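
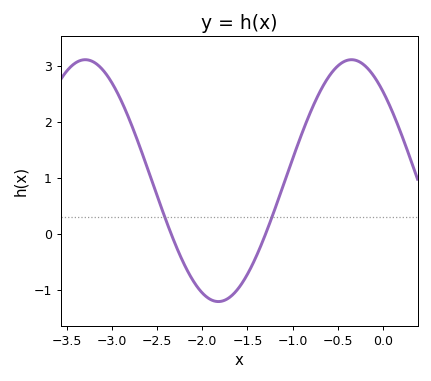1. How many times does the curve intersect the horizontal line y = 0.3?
2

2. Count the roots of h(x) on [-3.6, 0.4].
2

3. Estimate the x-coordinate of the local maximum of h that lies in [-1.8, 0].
-0.347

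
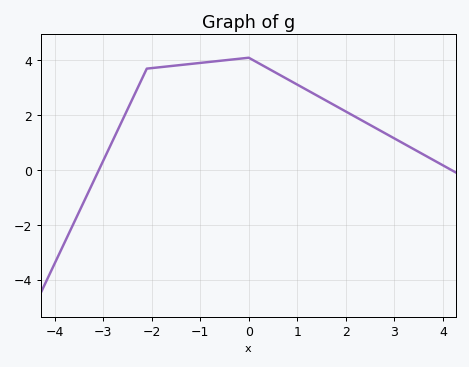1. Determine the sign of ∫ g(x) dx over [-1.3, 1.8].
positive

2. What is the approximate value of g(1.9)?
2.23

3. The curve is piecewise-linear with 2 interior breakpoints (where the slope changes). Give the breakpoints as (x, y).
(-2.1, 3.7); (0, 4.1)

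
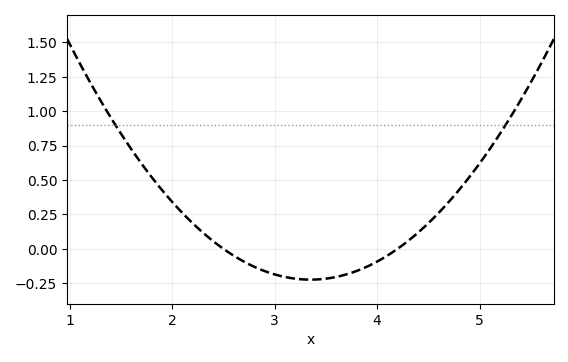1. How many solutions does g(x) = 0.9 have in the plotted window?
2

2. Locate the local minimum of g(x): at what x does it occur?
3.4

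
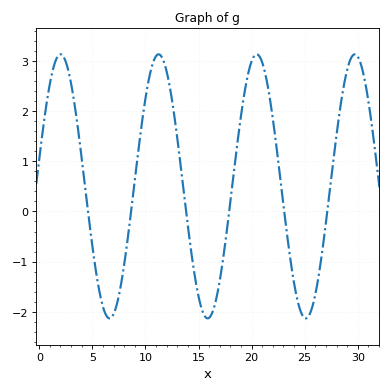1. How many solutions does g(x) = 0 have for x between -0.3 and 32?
6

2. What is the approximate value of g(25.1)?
-2.13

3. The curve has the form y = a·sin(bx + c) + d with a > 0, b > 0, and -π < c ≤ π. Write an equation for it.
y = 2.63sin(0.68x + 0.21) + 0.5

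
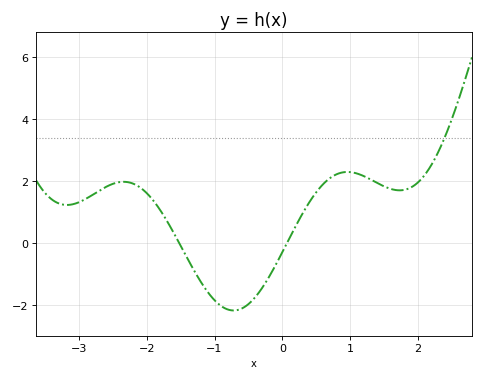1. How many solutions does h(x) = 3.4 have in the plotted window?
1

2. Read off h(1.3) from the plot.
2.06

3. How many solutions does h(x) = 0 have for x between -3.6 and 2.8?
2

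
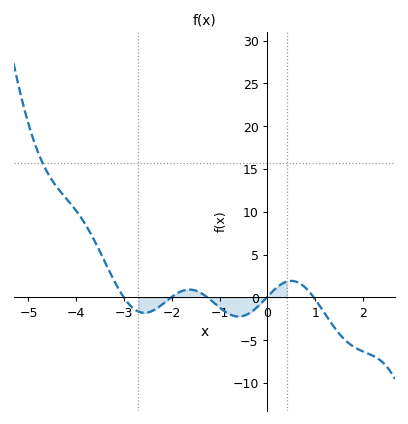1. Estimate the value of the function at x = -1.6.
1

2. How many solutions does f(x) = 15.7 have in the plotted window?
1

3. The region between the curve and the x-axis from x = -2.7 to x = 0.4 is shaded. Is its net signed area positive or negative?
negative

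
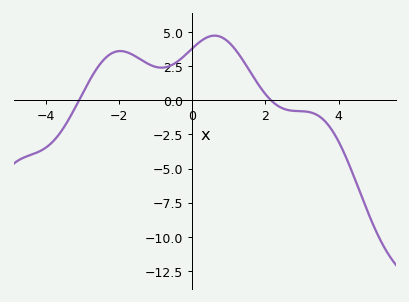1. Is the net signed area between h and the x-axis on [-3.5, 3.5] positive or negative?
positive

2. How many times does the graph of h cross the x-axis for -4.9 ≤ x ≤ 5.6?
2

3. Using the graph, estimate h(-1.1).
2.55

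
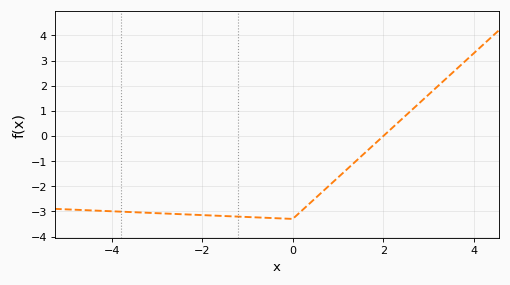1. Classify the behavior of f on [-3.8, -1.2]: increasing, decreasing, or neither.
decreasing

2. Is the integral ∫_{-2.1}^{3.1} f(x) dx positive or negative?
negative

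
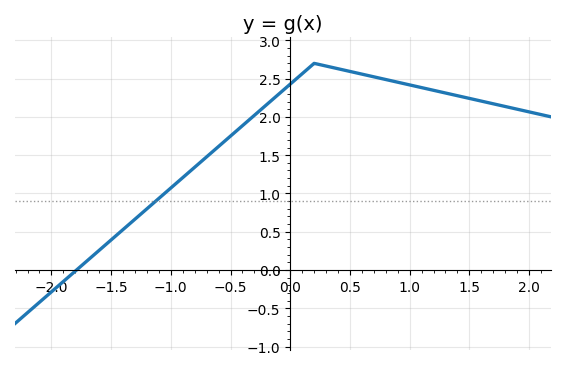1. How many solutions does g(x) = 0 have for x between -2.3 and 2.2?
1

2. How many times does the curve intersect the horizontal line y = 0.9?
1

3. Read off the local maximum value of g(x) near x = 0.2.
2.7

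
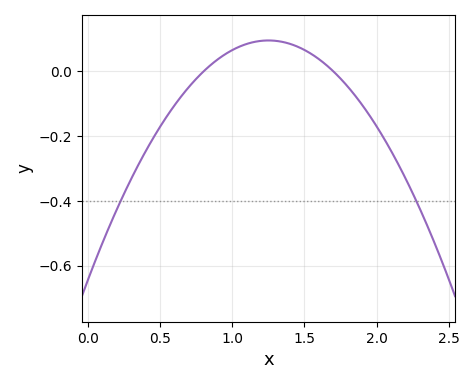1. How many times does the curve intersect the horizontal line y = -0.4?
2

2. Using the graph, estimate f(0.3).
-0.329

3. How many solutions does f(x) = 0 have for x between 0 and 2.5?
2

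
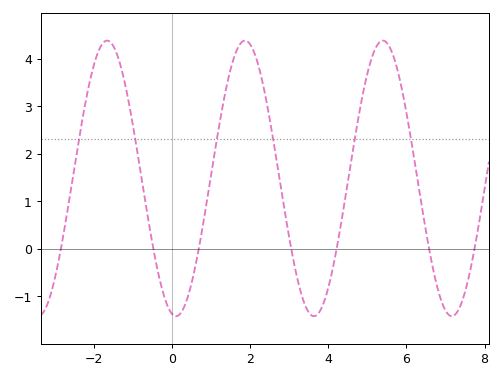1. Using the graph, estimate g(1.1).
2.1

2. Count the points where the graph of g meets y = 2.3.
6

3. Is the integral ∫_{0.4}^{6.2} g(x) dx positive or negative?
positive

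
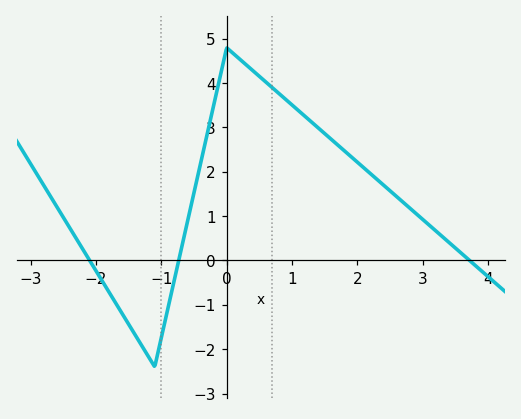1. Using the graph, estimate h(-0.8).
-0.4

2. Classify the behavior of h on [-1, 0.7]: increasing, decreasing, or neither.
neither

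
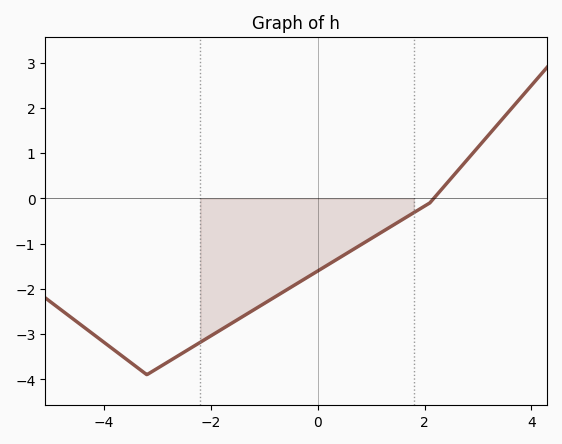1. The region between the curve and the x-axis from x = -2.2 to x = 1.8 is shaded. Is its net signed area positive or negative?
negative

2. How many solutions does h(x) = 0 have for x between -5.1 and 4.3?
1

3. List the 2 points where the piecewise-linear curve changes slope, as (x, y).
(-3.2, -3.9); (2.1, -0.1)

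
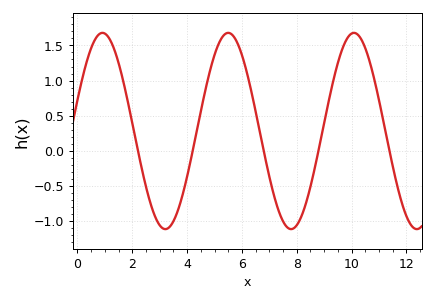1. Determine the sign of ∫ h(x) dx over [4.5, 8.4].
positive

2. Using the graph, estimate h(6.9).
-0.198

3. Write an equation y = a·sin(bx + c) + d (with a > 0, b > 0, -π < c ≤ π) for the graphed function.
y = 1.4sin(1.37x + 0.32) + 0.28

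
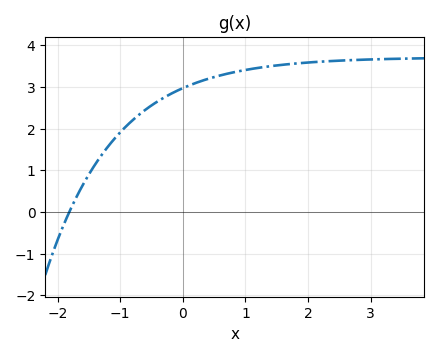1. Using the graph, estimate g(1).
3.41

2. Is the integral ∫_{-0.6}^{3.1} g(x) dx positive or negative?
positive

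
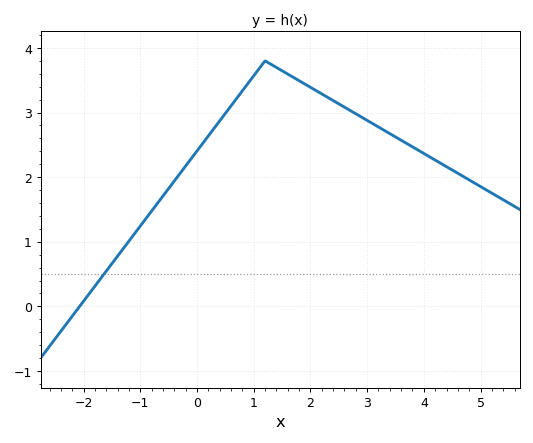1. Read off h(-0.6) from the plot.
1.7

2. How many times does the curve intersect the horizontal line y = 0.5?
1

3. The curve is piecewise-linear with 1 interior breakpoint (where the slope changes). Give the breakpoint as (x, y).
(1.2, 3.8)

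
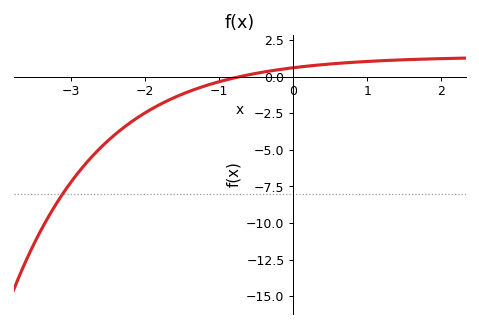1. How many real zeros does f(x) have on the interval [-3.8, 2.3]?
1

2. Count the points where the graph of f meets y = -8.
1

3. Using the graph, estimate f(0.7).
1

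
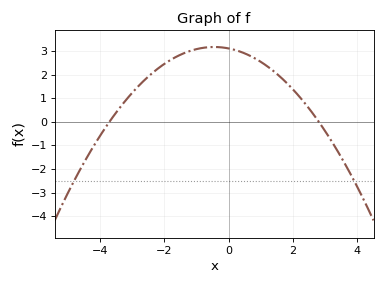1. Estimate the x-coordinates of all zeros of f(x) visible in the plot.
-3.6, 2.8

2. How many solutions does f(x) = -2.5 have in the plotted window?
2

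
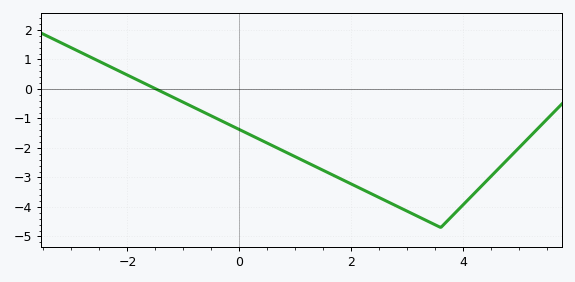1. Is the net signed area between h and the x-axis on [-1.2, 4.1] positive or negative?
negative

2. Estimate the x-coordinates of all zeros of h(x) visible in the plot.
-1.4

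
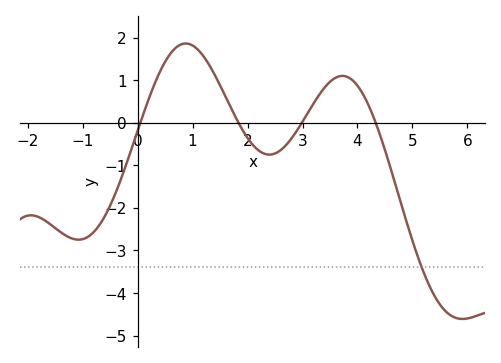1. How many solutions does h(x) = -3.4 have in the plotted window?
1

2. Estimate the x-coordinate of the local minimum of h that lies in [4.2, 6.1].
5.91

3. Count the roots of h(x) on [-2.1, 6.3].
4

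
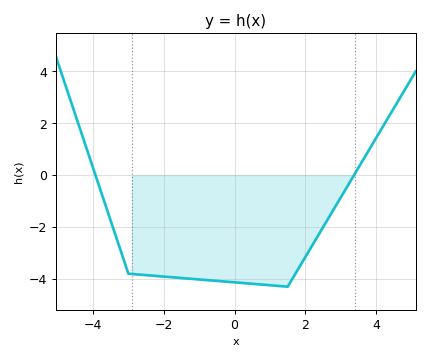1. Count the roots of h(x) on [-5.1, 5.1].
2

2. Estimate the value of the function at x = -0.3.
-4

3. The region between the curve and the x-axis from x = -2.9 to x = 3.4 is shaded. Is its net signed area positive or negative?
negative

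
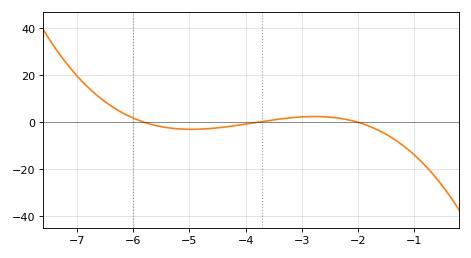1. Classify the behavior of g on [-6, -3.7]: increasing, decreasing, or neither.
neither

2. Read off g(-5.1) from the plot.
-2.91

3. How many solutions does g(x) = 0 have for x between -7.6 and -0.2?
3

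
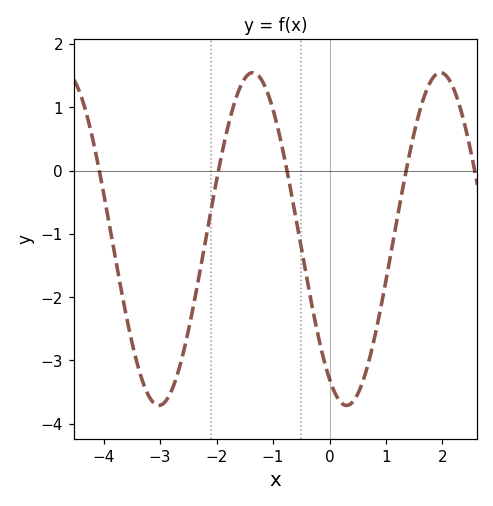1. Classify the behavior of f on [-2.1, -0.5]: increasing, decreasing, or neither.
neither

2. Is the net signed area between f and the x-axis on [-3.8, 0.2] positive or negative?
negative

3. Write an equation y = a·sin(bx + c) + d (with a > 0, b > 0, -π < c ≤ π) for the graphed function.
y = 2.63sin(1.89x - 2.14) - 1.08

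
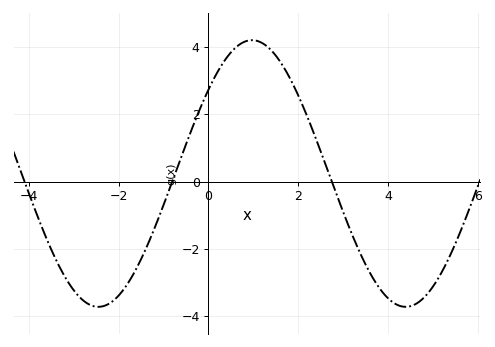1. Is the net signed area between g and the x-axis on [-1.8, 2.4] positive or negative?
positive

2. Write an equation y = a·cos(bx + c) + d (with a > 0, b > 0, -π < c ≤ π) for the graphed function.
y = 3.97cos(0.92x - 0.89) + 0.24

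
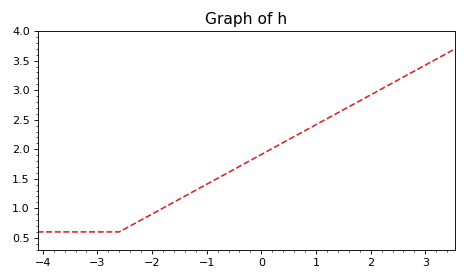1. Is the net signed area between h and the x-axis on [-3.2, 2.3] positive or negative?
positive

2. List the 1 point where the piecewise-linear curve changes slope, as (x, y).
(-2.6, 0.6)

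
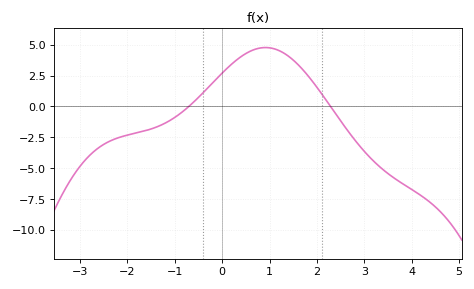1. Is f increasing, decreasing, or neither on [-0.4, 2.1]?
neither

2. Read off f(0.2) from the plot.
3.42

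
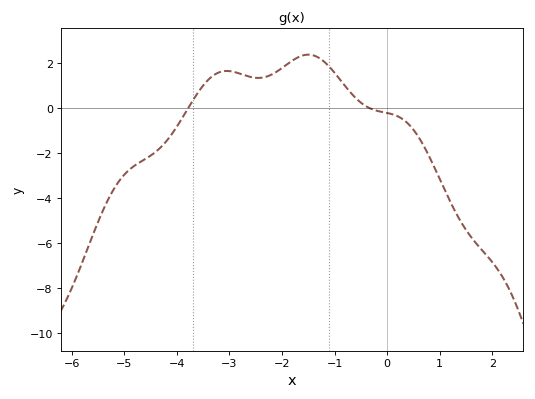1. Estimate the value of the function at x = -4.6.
-2.27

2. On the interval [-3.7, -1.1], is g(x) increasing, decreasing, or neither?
neither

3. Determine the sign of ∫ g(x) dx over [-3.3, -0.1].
positive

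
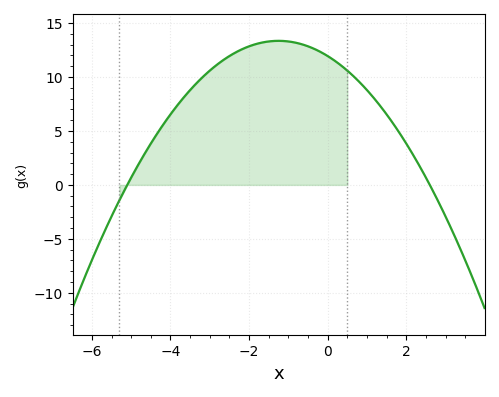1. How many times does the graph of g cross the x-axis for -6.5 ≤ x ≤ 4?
2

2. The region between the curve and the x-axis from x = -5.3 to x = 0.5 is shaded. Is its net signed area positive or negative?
positive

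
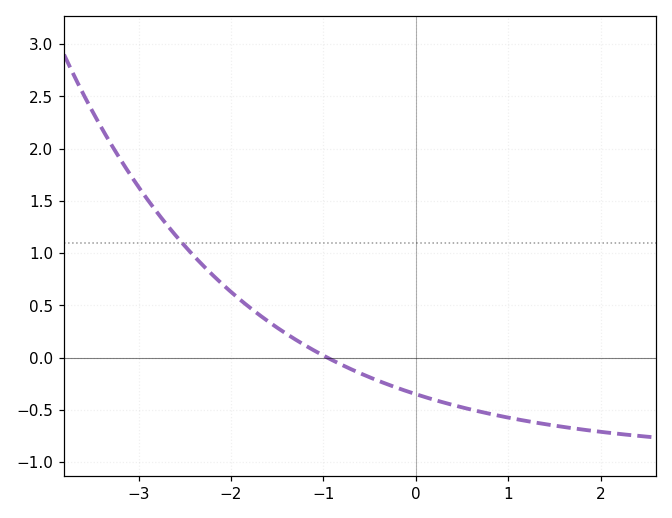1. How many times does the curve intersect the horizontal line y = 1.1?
1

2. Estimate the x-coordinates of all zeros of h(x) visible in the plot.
-0.957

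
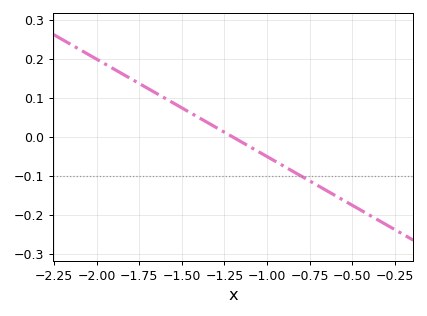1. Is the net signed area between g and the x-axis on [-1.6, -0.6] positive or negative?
negative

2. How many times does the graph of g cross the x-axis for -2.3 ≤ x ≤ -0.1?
1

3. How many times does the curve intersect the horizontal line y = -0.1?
1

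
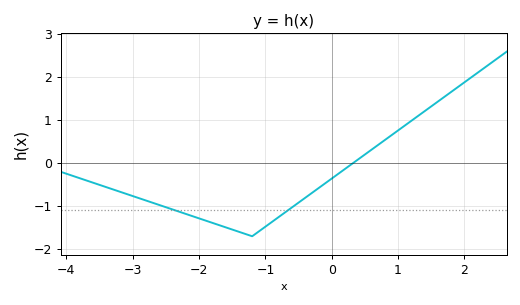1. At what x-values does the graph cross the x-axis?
0.3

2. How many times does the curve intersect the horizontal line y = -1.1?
2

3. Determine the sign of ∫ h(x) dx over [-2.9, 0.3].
negative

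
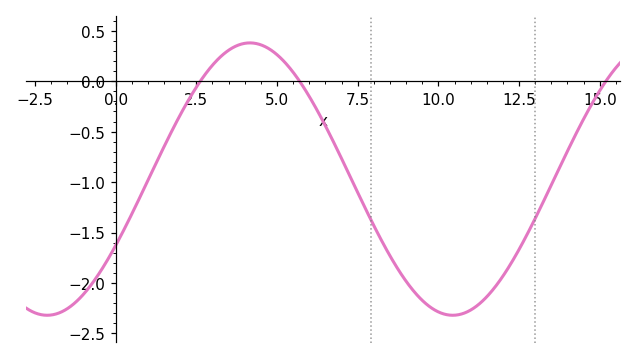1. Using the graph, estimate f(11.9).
-2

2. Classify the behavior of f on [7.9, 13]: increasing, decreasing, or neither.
neither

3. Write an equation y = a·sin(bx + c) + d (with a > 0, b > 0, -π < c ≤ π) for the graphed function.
y = 1.35sin(0.5x - 0.51) - 0.97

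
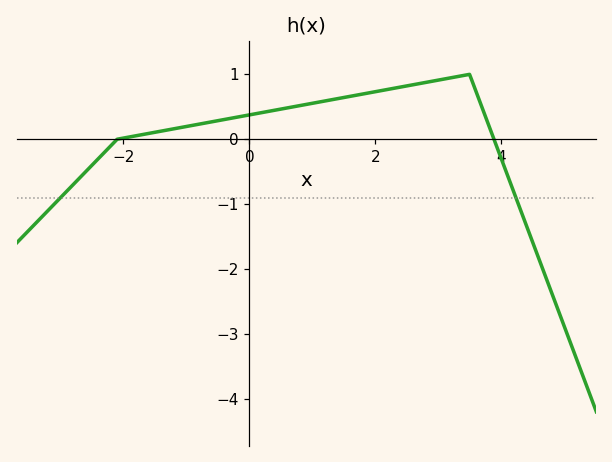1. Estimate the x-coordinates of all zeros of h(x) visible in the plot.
-2.1, 3.89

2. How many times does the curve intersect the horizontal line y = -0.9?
2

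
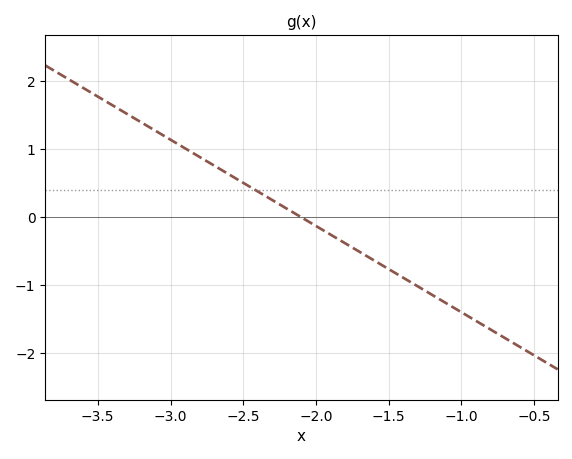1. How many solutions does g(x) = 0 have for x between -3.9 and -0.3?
1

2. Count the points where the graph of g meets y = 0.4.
1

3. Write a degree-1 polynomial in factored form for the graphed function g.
y = -1.27(x + 2.1)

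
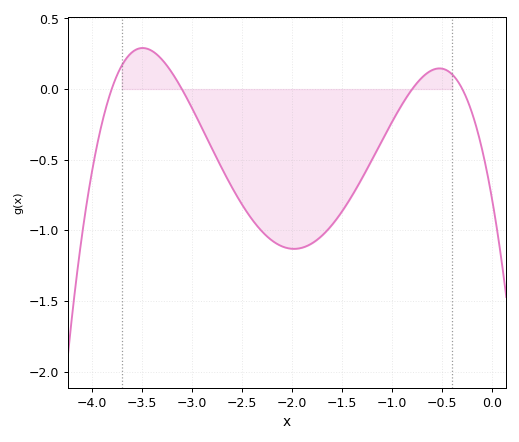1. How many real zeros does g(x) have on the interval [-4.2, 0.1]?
4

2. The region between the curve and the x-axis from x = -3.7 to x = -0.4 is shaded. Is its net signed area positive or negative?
negative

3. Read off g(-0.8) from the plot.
0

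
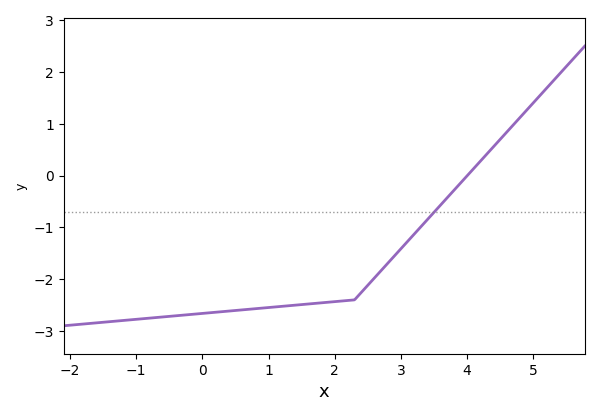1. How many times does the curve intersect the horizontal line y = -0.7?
1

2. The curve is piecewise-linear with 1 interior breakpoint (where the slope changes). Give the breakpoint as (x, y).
(2.3, -2.4)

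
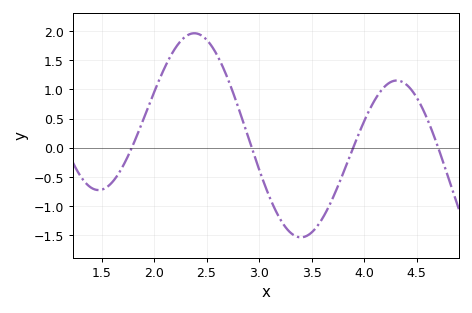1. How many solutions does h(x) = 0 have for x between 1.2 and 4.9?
4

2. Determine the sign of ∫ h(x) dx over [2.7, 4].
negative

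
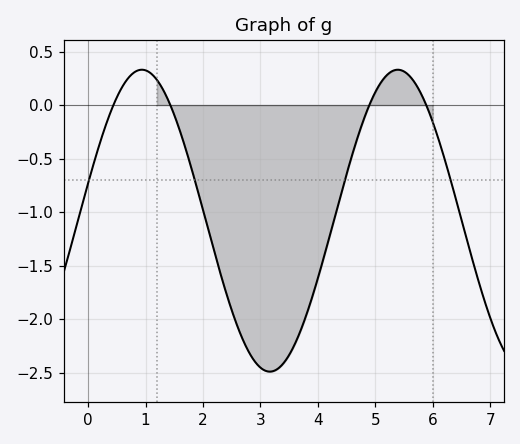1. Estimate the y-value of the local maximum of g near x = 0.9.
0.35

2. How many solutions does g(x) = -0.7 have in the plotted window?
4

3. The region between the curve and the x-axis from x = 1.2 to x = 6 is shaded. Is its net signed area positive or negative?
negative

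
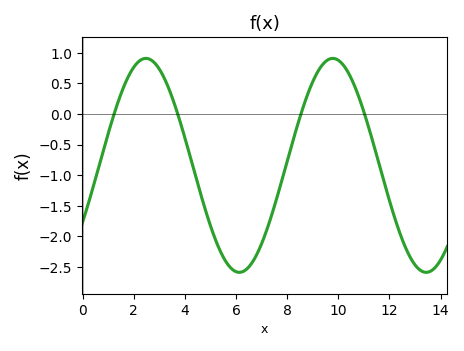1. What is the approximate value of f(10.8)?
0.283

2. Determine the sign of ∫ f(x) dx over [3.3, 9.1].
negative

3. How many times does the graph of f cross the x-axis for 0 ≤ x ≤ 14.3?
4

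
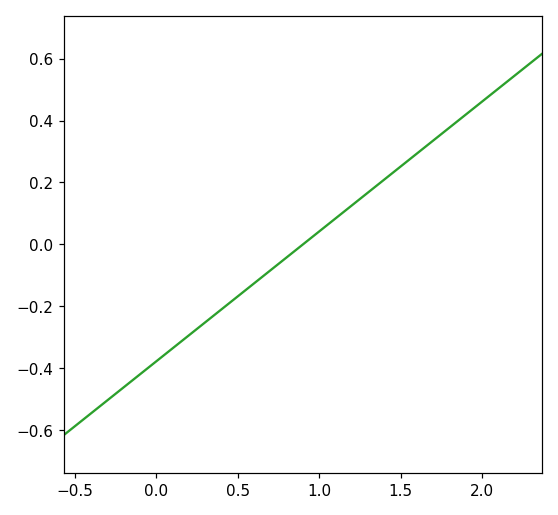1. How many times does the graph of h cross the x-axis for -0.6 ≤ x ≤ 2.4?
1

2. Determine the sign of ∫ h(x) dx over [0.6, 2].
positive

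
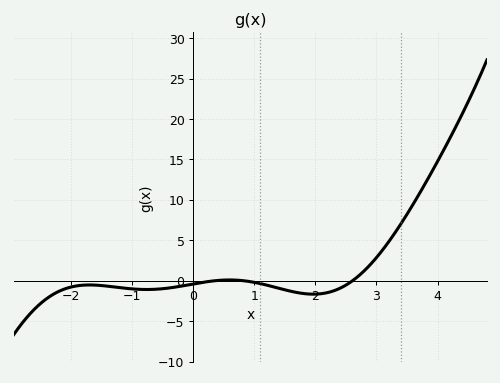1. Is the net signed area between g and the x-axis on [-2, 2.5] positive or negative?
negative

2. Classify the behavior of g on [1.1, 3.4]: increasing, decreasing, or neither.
neither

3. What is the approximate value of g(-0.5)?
-1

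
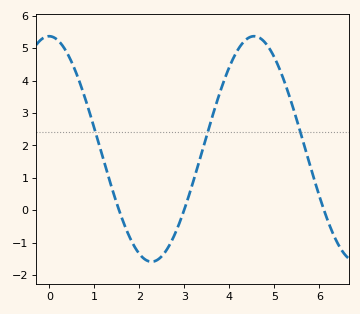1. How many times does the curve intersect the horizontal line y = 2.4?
3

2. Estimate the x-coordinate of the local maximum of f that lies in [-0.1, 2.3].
-0.007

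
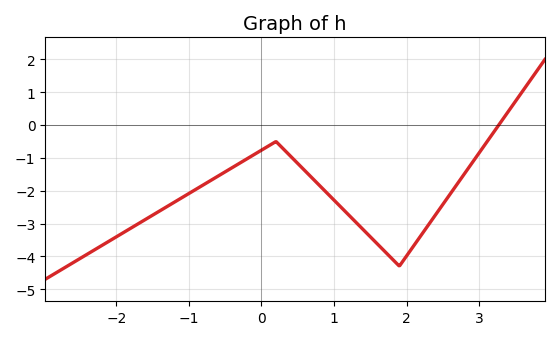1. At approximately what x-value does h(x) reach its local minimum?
1.9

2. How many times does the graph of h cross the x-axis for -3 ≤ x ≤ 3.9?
1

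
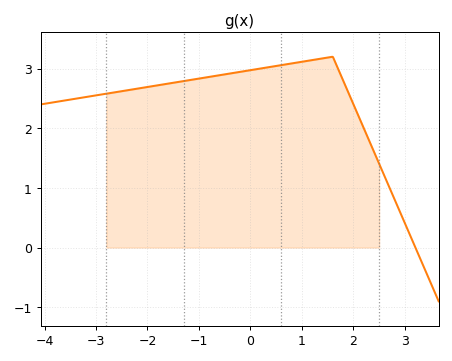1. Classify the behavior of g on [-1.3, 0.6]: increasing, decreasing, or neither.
increasing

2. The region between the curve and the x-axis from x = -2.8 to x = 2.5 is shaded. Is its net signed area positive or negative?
positive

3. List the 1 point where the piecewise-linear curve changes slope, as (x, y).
(1.6, 3.2)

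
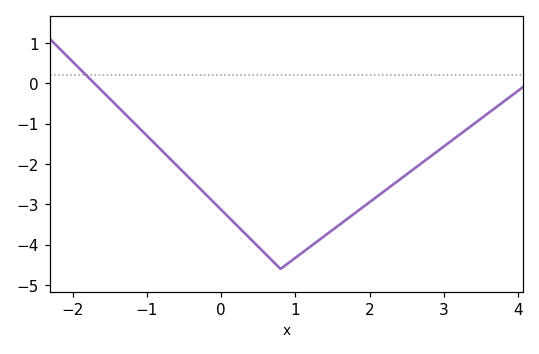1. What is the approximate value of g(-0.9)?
-1.49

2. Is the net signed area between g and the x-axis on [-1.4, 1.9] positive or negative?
negative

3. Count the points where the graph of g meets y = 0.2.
1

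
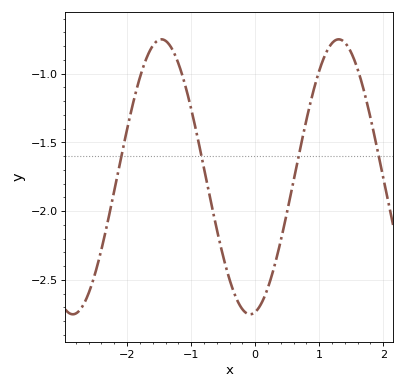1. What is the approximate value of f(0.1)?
-2.67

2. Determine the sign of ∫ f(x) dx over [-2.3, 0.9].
negative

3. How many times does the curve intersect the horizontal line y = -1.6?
4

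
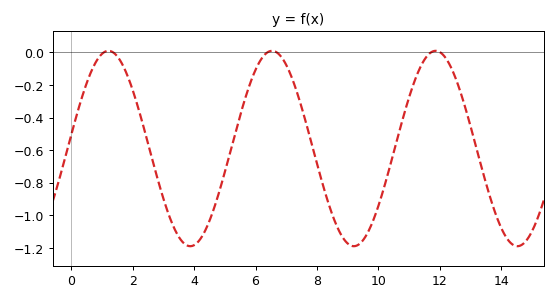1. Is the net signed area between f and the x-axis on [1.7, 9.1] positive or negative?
negative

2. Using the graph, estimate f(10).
-0.94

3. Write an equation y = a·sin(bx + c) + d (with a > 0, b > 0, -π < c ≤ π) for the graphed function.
y = 0.6sin(1.2x + 0.14) - 0.59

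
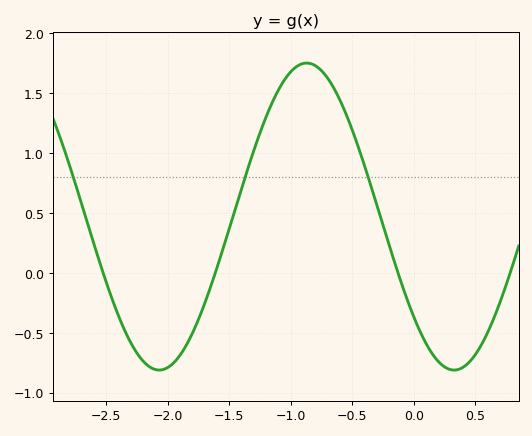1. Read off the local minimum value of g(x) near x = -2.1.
-0.81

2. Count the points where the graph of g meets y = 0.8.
3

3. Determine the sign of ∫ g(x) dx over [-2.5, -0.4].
positive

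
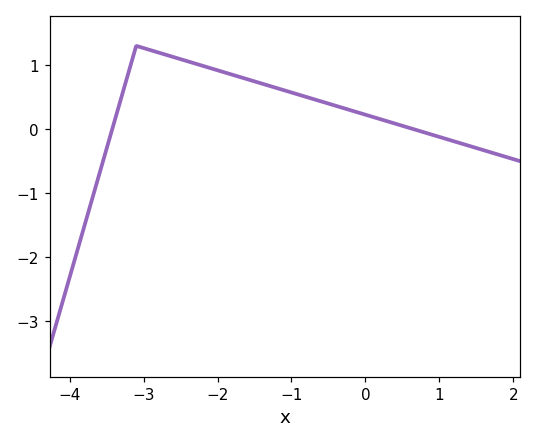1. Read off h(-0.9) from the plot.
0.5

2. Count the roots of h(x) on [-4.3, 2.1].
2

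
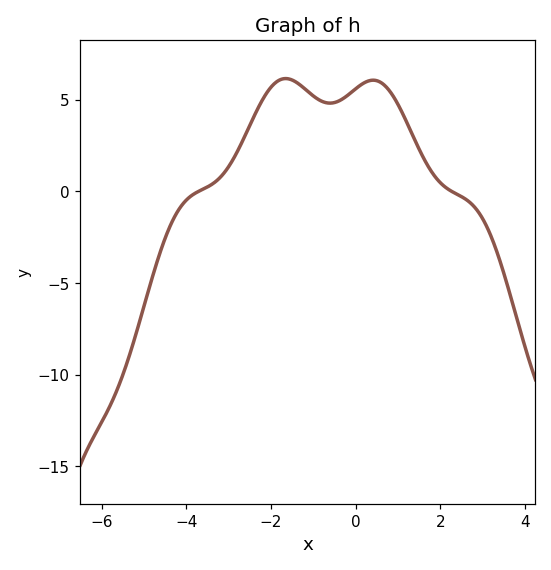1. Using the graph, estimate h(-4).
-0.475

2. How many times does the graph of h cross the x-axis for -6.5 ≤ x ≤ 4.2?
2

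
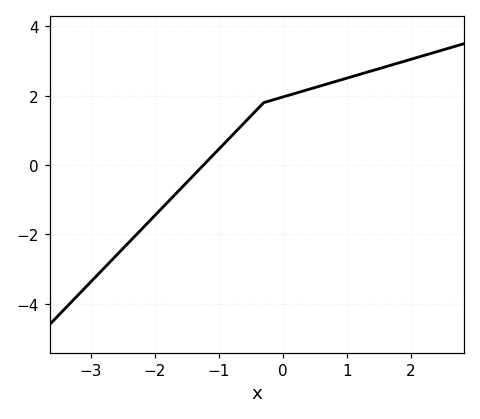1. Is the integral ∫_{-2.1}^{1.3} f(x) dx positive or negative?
positive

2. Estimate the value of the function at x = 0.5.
2.2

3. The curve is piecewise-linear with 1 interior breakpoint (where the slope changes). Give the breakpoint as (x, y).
(-0.3, 1.8)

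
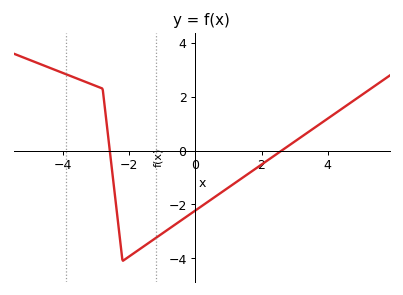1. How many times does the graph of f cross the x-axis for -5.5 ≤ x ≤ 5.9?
2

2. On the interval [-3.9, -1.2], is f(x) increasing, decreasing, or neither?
neither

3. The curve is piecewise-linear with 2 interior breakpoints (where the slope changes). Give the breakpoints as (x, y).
(-2.8, 2.3); (-2.2, -4.1)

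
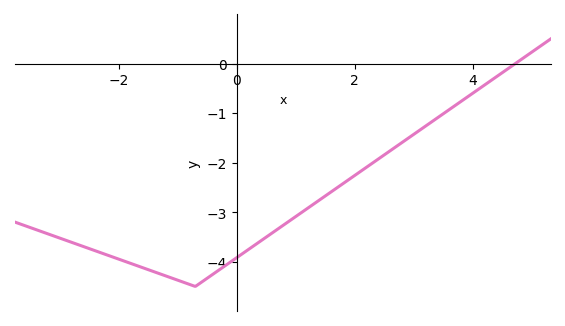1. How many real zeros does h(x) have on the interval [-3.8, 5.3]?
1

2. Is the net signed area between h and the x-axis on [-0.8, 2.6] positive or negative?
negative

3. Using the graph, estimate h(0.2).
-3.75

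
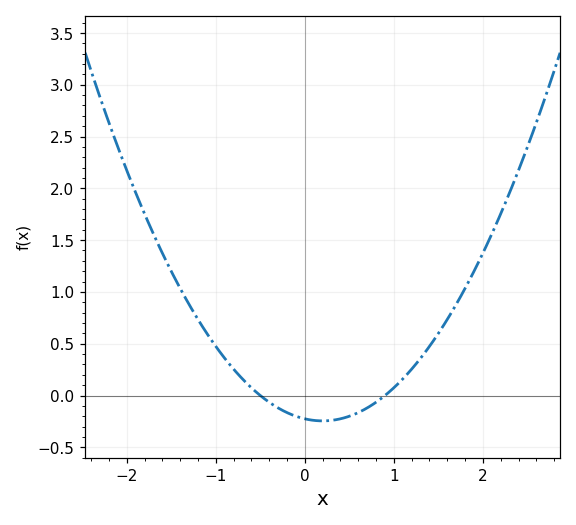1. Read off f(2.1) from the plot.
1.55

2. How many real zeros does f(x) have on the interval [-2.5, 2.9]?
2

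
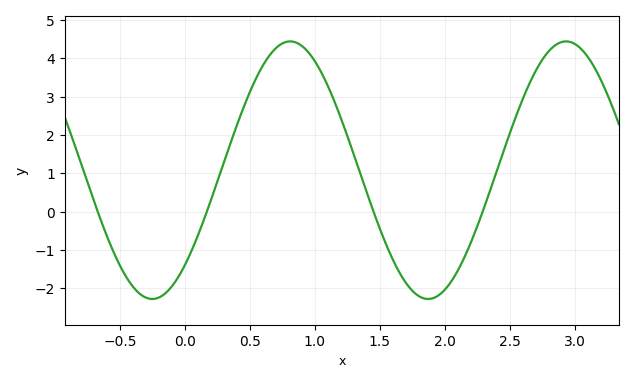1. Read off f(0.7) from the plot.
4.3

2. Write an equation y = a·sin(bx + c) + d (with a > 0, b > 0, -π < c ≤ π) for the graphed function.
y = 3.36sin(3x - 0.83) + 1.08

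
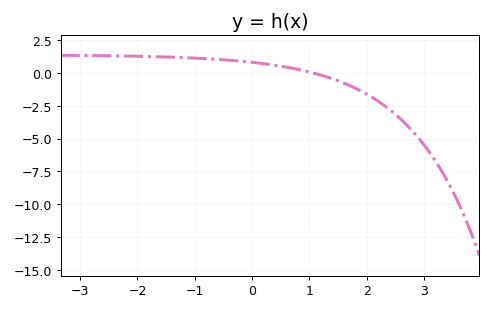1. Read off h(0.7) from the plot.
0.361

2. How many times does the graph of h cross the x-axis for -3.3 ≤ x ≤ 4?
1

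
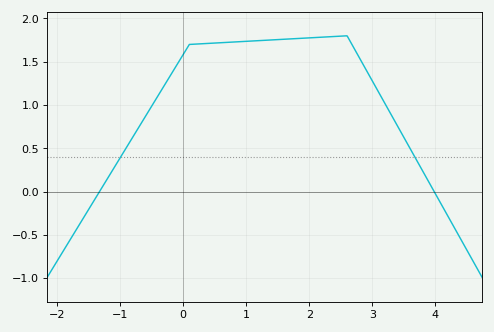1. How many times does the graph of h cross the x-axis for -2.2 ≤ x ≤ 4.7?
2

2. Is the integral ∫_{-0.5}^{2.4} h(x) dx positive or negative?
positive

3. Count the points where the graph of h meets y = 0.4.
2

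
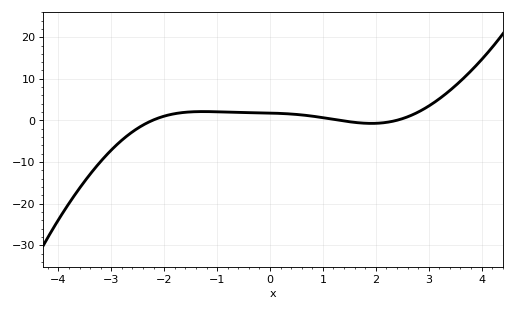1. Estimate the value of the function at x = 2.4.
0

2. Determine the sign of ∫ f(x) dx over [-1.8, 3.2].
positive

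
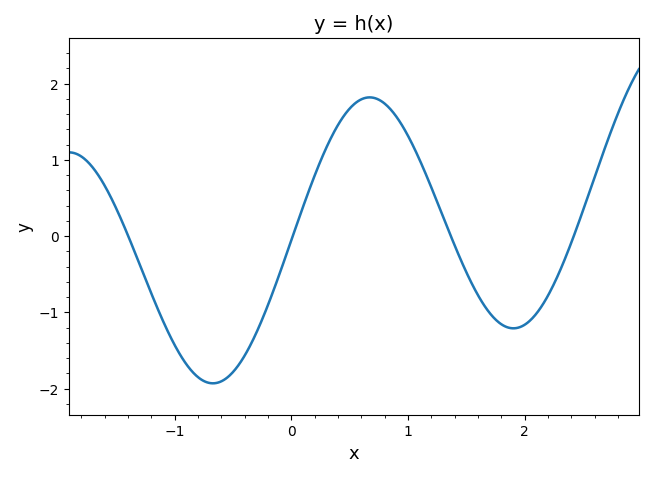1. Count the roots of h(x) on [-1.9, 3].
4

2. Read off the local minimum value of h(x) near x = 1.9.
-1.2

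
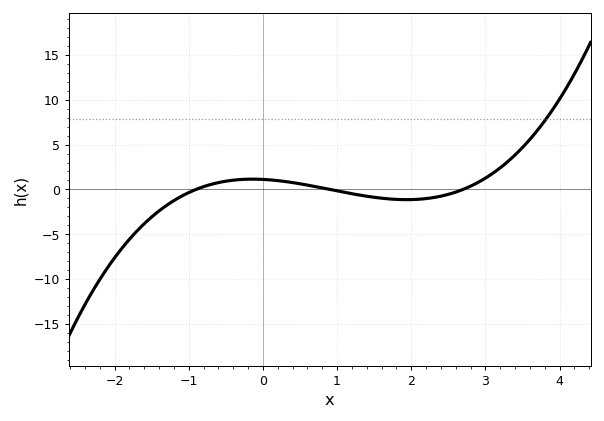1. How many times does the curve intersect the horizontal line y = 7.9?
1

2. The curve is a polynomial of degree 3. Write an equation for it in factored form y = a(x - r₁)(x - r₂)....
y = 0.51(x + 0.9)(x - 0.9)(x - 2.7)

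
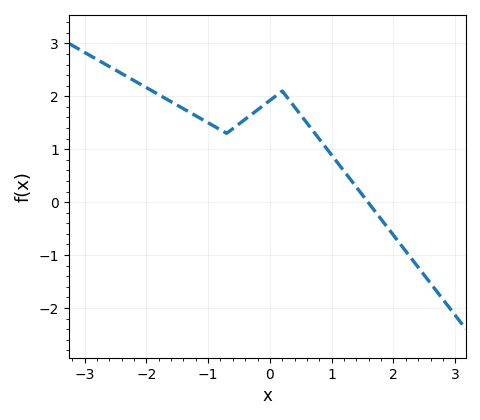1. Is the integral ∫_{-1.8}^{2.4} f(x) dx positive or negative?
positive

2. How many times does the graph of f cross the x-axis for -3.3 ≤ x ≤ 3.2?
1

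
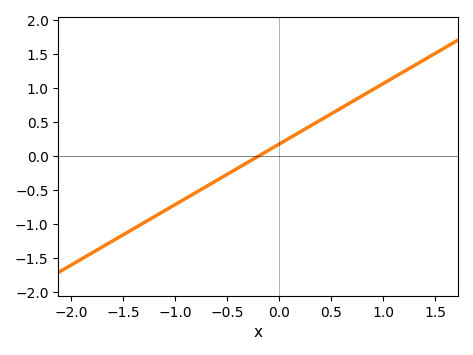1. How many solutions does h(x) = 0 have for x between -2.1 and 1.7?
1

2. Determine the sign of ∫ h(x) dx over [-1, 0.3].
negative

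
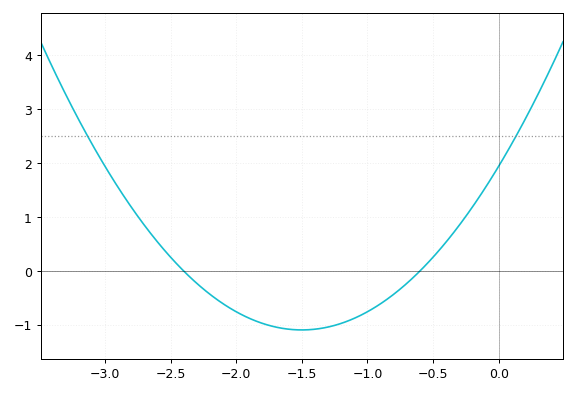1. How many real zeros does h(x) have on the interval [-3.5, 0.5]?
2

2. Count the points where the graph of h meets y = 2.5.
2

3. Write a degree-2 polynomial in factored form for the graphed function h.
y = 1.35(x + 2.4)(x + 0.6)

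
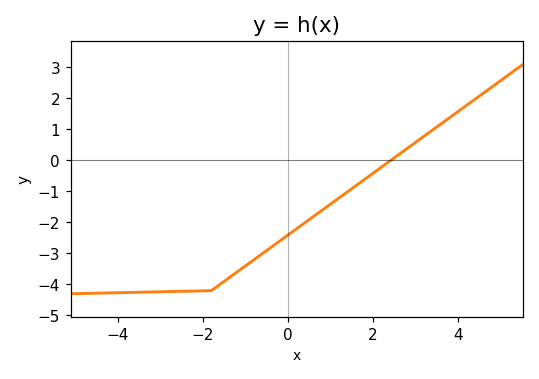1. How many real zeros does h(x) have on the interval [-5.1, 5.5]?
1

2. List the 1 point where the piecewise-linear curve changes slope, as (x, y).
(-1.8, -4.2)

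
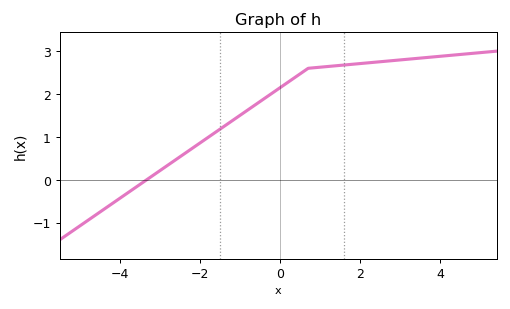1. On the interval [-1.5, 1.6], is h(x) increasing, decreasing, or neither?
increasing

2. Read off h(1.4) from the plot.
2.66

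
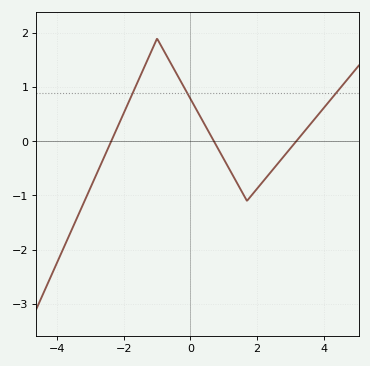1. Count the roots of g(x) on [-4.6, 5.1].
3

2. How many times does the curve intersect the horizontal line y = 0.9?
3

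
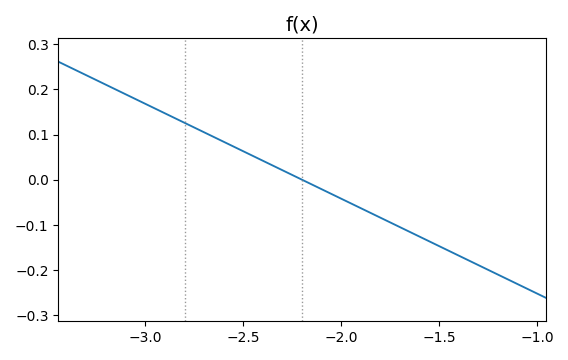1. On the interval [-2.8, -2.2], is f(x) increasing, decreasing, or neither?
decreasing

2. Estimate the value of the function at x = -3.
0.168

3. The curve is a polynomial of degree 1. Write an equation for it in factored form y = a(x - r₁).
y = -0.21(x + 2.2)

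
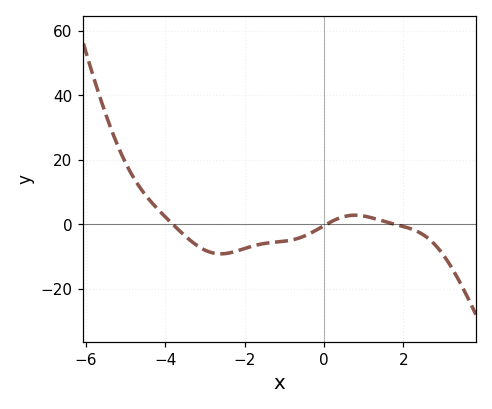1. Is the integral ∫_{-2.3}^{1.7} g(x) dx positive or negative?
negative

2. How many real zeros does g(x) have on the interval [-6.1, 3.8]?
3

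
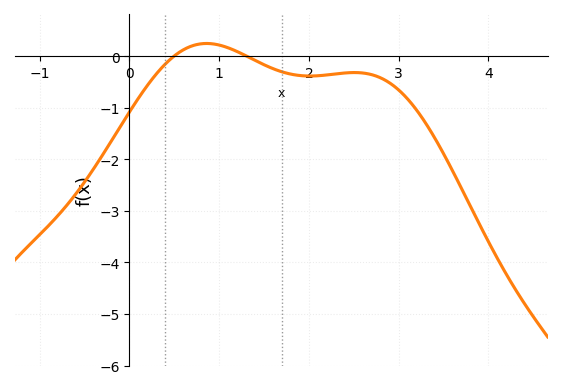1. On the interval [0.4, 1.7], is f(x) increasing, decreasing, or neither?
neither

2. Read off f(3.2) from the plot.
-1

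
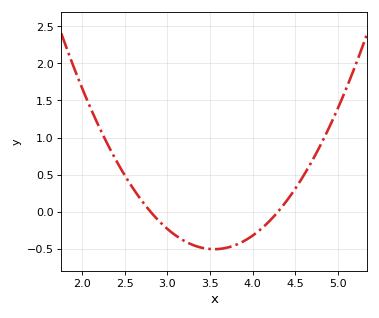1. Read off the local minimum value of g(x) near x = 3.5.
-0.506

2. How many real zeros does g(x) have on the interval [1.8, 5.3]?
2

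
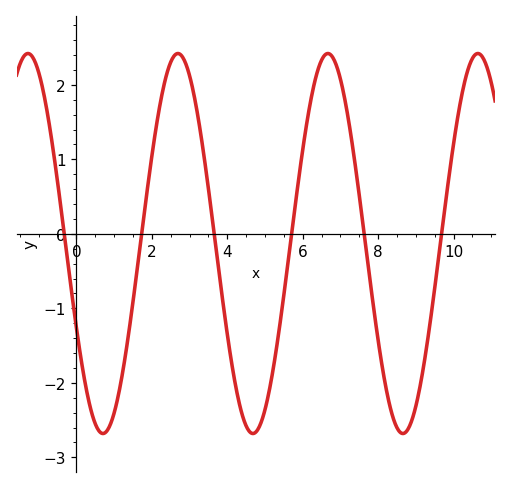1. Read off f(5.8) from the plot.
0.4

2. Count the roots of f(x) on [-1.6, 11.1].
6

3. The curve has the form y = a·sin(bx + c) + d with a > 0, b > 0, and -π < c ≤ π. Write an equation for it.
y = 2.55sin(1.6x - 2.7) - 0.13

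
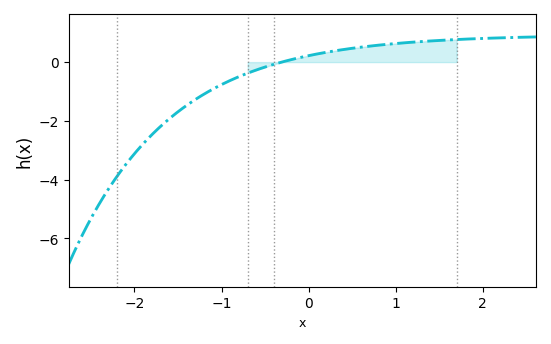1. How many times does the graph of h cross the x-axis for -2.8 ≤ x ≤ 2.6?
1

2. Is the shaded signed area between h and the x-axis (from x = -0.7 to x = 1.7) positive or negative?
positive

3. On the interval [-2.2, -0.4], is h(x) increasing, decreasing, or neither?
increasing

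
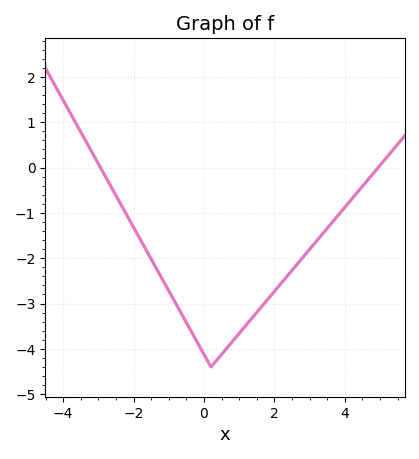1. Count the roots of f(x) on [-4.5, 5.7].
2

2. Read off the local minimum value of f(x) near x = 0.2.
-4.4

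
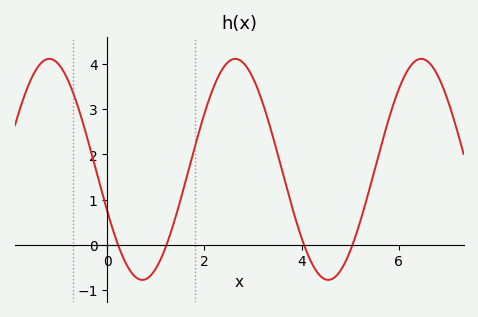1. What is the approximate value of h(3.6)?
1.6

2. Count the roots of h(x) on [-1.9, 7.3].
4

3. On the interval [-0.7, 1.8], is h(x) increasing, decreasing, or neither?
neither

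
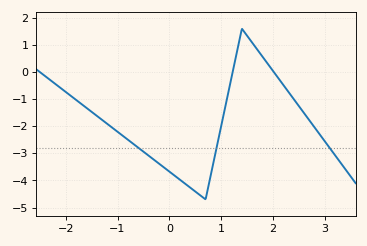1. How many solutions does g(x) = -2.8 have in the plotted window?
3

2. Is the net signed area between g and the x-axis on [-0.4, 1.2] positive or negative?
negative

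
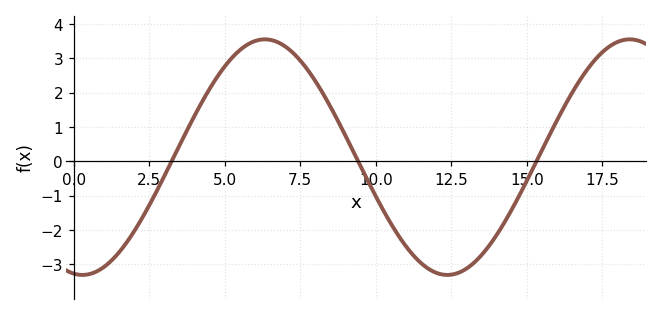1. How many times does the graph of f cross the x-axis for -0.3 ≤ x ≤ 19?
3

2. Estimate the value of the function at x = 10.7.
-2.1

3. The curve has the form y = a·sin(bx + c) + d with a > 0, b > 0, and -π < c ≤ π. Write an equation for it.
y = 3.43sin(0.52x - 1.72) + 0.12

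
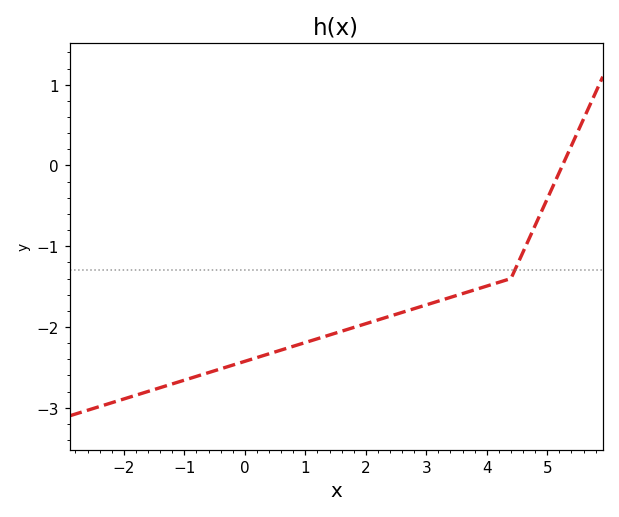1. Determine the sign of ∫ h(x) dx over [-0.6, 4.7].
negative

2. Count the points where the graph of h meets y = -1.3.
1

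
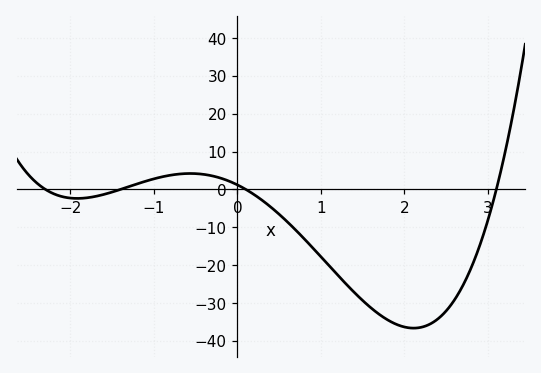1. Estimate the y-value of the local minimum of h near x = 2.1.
-37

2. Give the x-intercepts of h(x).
-2.3, -1.4, 0.1, 3.1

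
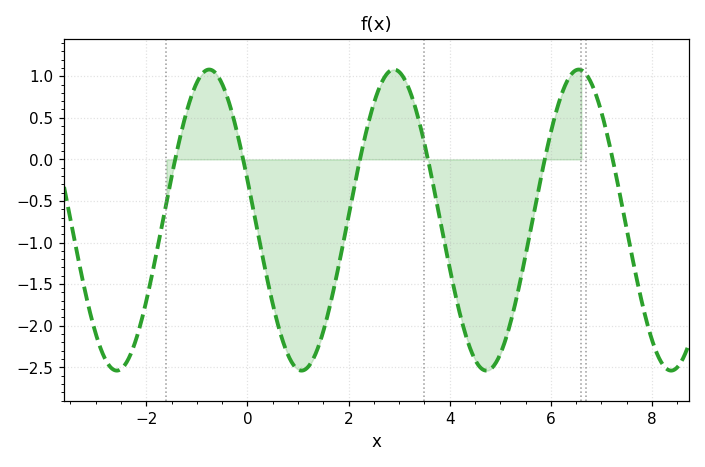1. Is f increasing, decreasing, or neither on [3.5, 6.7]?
neither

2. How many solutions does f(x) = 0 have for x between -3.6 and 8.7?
6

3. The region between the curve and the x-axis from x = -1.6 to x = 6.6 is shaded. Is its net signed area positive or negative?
negative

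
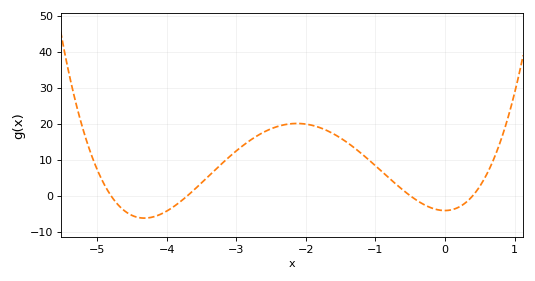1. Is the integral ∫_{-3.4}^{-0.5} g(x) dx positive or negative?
positive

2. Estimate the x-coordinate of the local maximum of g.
-2.1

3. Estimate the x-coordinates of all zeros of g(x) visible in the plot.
-4.8, -3.7, -0.5, 0.4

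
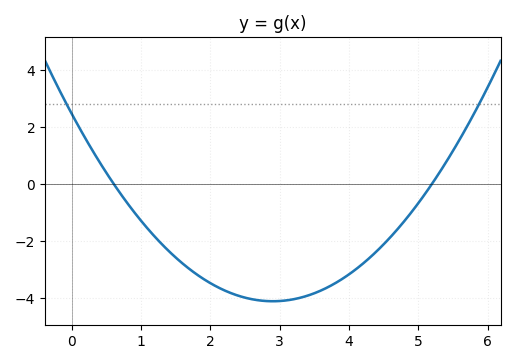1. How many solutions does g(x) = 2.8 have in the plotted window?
2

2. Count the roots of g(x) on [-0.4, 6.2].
2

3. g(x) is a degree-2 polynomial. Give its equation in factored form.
y = 0.78(x - 0.6)(x - 5.2)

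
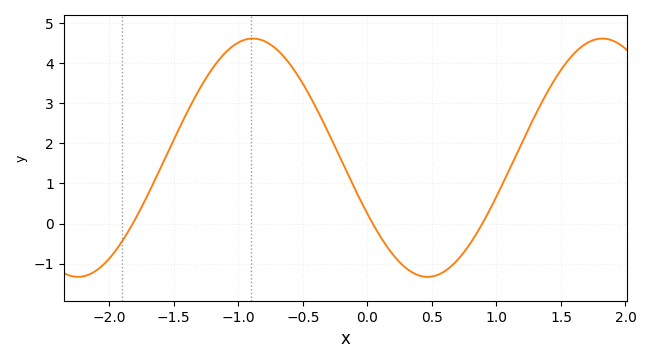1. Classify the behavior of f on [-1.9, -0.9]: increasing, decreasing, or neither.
increasing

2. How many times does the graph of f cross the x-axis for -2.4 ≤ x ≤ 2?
3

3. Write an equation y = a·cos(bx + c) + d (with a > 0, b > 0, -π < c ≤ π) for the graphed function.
y = 2.97cos(2.3x + 2.1) + 1.64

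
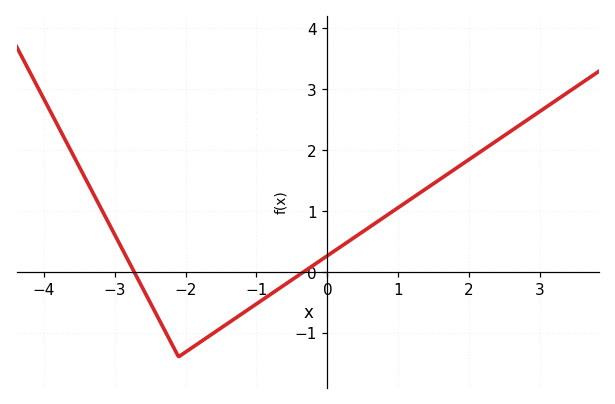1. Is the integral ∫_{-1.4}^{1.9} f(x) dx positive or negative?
positive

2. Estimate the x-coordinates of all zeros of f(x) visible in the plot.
-2.8, -0.4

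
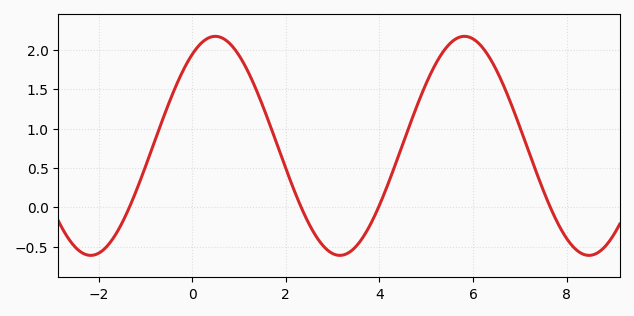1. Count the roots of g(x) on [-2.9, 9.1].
4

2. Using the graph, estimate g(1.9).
0.65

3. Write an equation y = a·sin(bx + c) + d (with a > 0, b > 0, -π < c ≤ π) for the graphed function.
y = 1.39sin(1.2x + 0.99) + 0.78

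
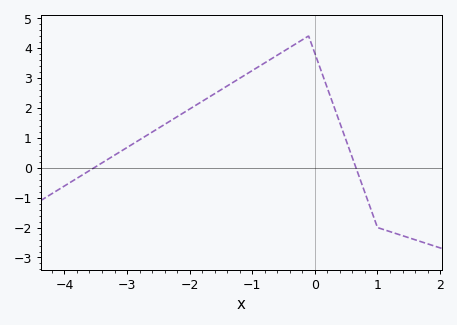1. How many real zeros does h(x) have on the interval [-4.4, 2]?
2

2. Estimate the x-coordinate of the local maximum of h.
-0.1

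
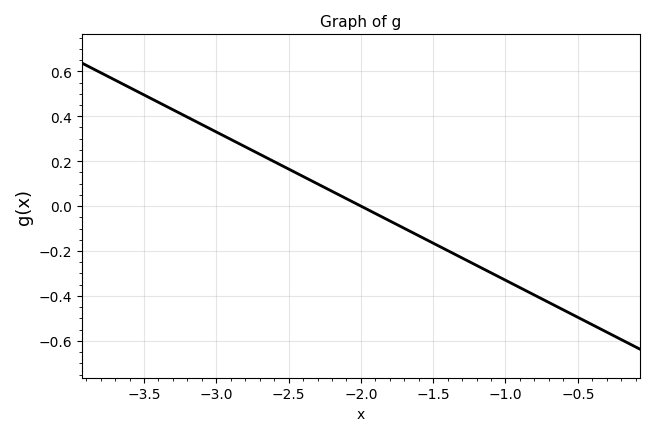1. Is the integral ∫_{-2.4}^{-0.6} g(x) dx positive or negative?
negative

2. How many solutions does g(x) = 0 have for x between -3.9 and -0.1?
1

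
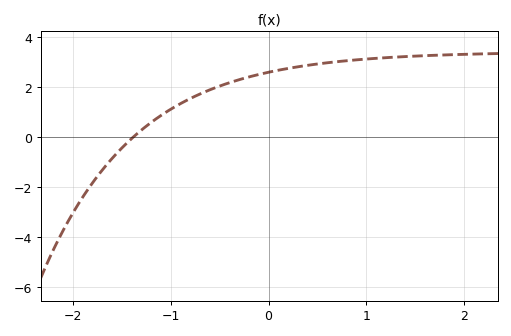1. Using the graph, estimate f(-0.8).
1.6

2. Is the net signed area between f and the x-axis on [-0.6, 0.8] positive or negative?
positive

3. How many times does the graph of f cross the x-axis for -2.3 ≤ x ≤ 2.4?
1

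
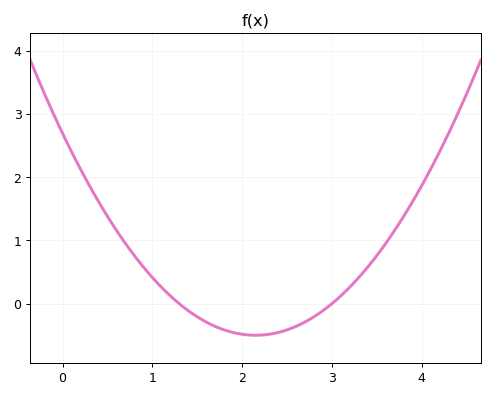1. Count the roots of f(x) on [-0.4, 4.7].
2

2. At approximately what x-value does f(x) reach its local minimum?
2.15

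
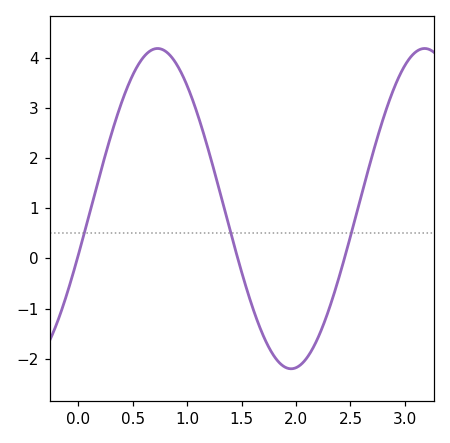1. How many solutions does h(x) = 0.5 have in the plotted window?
3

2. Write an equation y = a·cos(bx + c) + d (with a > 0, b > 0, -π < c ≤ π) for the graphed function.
y = 3.19cos(2.6x - 1.9) + 0.99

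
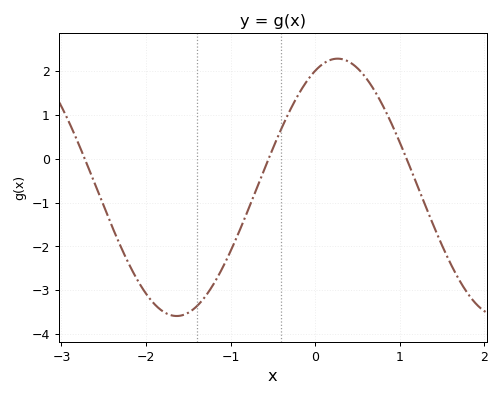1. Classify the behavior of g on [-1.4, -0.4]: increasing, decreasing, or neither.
increasing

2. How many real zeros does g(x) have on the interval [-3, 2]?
3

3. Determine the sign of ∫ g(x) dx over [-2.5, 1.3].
negative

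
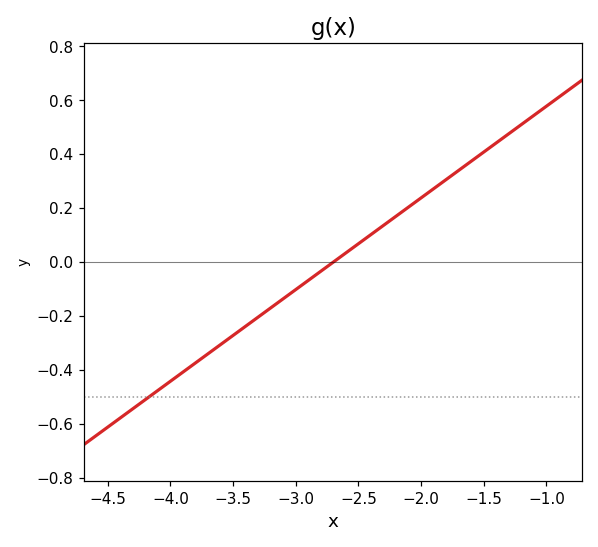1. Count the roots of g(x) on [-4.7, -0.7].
1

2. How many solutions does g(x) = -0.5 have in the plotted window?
1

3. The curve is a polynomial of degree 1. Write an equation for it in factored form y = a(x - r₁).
y = 0.34(x + 2.7)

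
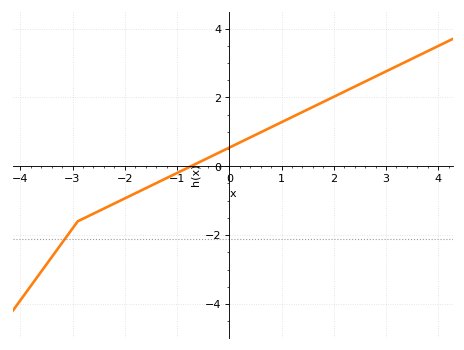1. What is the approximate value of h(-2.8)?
-1.6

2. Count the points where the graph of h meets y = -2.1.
1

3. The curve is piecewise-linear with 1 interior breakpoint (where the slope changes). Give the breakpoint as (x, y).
(-2.9, -1.6)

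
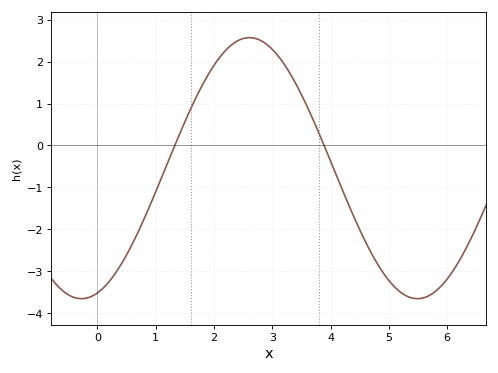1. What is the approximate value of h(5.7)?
-3.57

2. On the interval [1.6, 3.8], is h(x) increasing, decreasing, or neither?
neither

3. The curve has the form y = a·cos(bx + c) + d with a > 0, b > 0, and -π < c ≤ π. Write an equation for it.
y = 3.11cos(1.09x - 2.84) - 0.54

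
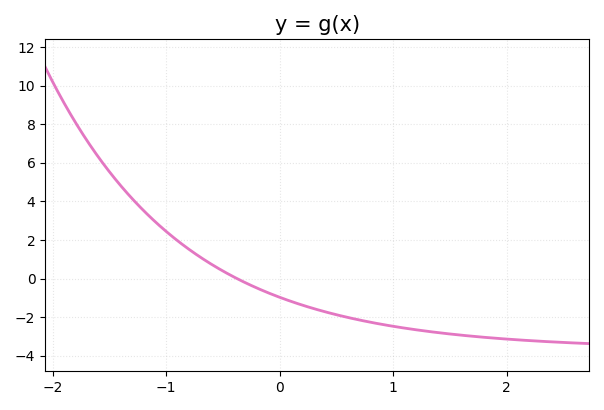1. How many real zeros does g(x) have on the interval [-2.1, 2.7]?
1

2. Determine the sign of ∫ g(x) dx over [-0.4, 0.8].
negative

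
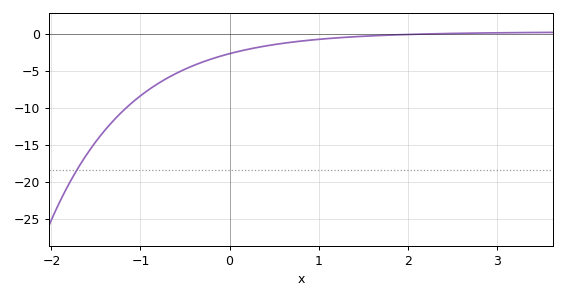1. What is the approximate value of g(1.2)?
-0.572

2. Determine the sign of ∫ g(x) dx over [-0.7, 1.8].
negative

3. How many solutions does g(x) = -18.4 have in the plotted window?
1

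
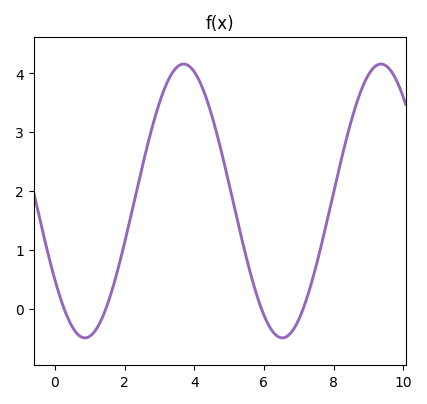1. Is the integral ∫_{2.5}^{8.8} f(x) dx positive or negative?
positive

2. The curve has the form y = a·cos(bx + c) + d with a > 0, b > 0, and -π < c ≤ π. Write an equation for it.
y = 2.33cos(1.11x + 2.18) + 1.83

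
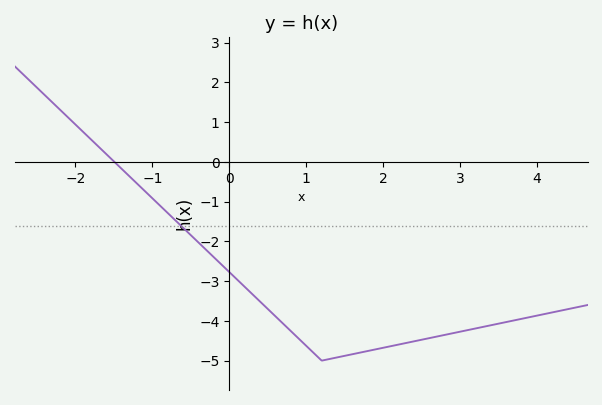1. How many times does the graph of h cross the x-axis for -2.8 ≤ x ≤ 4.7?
1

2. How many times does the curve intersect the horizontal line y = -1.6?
1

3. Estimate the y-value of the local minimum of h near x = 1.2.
-5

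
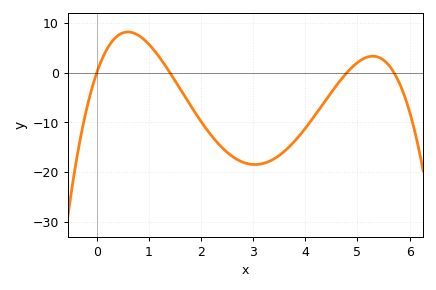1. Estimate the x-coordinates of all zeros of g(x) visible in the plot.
0, 1.4, 4.8, 5.7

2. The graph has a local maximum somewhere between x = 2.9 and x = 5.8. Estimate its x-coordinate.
5.3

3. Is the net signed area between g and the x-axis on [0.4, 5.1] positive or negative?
negative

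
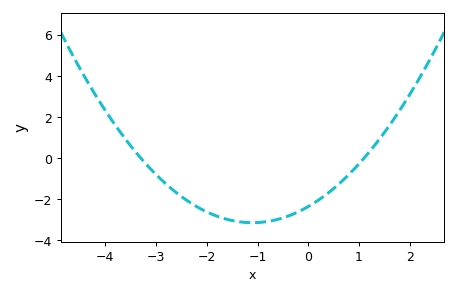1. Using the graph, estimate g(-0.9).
-3.12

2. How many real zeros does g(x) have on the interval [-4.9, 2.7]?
2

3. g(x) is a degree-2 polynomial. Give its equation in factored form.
y = 0.65(x + 3.3)(x - 1.1)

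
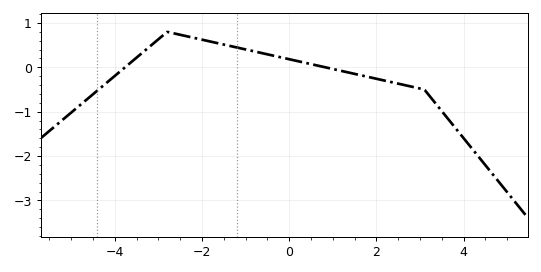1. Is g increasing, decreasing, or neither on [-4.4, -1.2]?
neither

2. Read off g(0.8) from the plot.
0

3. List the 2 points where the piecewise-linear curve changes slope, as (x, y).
(-2.8, 0.8); (3.1, -0.5)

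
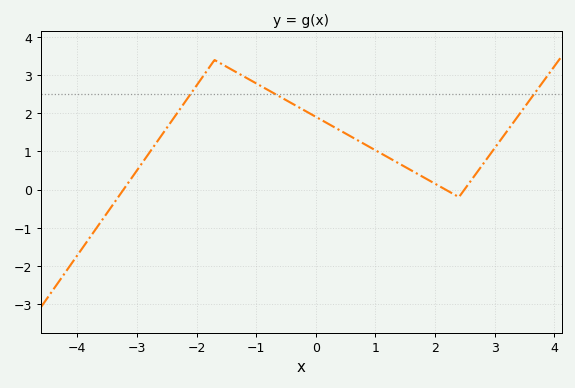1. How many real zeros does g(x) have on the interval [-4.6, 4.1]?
3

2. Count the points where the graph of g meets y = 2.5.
3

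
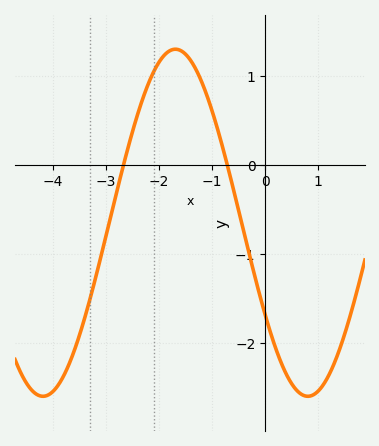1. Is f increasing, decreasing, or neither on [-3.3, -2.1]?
increasing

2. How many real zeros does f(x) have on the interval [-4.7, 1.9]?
2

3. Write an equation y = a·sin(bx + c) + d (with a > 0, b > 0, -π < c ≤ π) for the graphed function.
y = 1.95sin(1.3x - 2.6) - 0.65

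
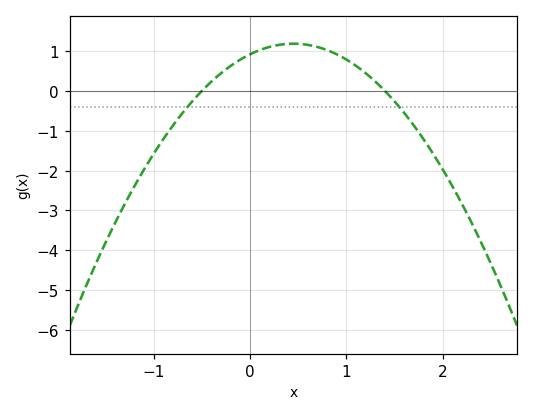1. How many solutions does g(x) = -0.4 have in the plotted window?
2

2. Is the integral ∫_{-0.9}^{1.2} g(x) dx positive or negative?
positive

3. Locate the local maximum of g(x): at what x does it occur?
0.4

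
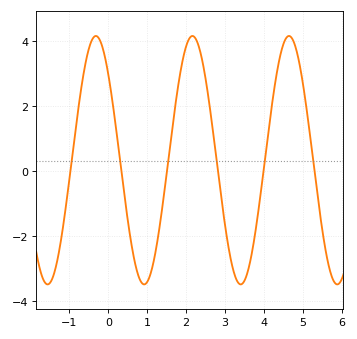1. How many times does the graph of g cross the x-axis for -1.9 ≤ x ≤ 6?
6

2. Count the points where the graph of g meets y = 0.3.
6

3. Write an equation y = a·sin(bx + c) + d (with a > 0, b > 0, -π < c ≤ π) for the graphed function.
y = 3.82sin(2.53x + 2.38) + 0.34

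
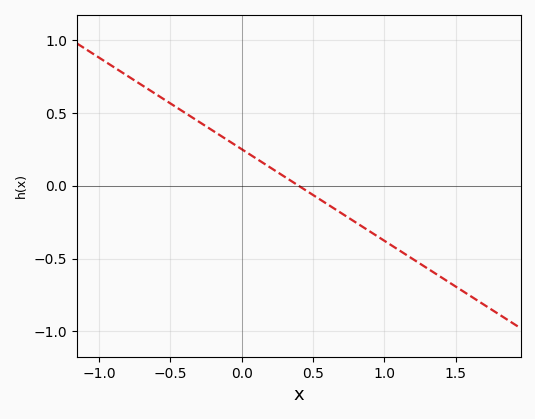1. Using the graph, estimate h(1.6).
-0.756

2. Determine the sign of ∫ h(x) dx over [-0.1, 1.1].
negative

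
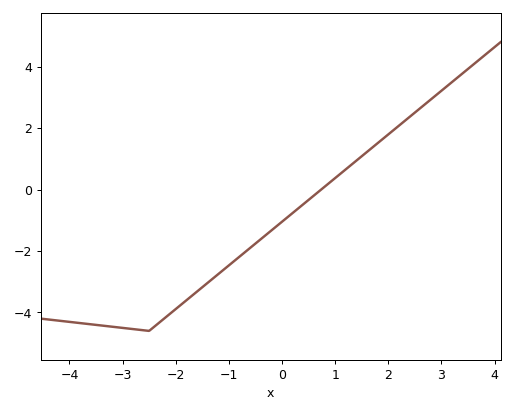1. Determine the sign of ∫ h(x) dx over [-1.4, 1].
negative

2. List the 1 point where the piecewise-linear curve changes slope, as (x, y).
(-2.5, -4.6)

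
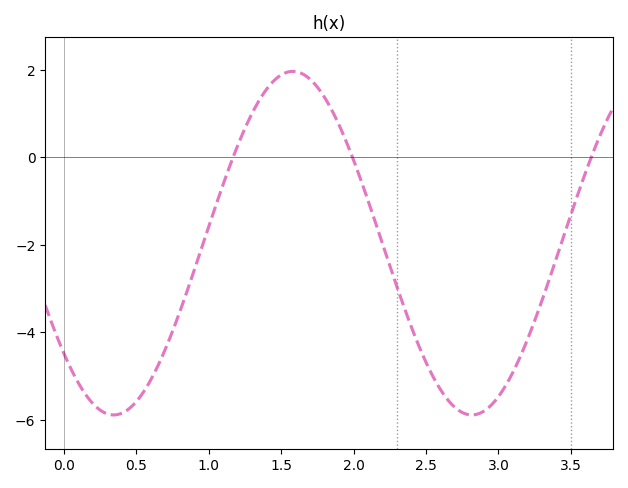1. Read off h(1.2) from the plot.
0.2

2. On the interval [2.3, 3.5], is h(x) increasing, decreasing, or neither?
neither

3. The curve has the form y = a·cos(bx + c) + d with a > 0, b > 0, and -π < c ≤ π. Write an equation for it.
y = 3.93cos(2.5x + 2.3) - 1.96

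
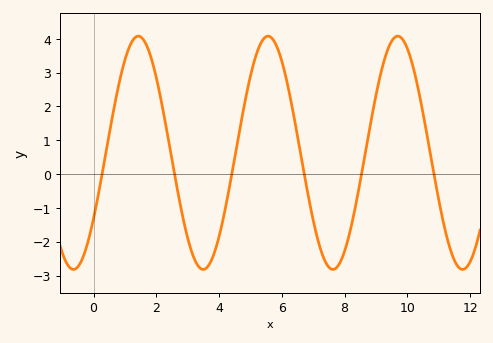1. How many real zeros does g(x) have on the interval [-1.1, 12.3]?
6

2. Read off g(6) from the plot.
3.34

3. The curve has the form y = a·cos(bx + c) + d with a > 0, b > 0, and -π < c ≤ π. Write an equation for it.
y = 3.45cos(1.52x - 2.17) + 0.63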